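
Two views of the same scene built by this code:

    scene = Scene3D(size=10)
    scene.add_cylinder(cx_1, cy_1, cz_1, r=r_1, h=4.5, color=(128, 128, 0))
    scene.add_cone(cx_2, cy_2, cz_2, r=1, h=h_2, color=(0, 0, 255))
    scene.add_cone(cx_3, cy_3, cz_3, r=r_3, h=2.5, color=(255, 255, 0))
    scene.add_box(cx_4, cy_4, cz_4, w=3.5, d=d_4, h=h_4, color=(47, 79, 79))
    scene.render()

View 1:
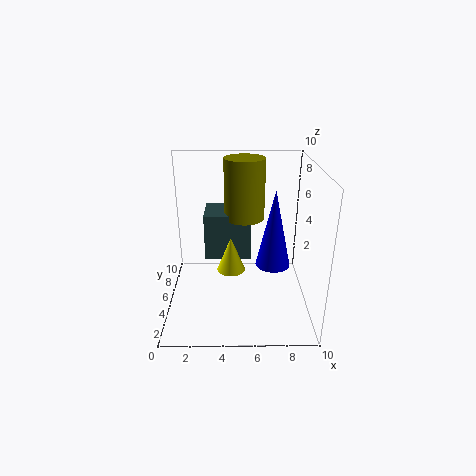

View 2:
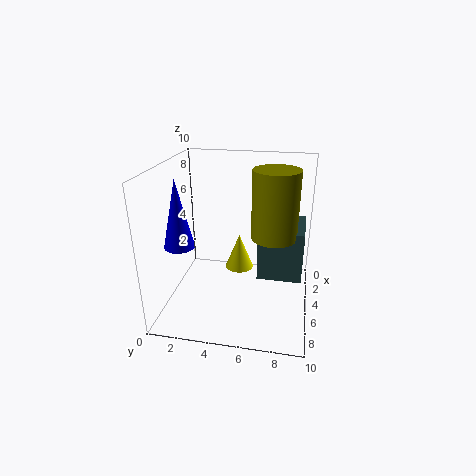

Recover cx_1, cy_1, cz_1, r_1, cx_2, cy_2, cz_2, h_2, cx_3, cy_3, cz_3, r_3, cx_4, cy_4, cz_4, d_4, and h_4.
cx_1 = 5.5, cy_1 = 7.5, cz_1 = 5.5, r_1 = 1.5, cx_2 = 7, cy_2 = 1.5, cz_2 = 5, h_2 = 4.5, cx_3 = 4.5, cy_3 = 5, cz_3 = 2.5, r_3 = 1, cx_4 = 2.5, cy_4 = 6.5, cz_4 = 2.5, d_4 = 3, h_4 = 3.5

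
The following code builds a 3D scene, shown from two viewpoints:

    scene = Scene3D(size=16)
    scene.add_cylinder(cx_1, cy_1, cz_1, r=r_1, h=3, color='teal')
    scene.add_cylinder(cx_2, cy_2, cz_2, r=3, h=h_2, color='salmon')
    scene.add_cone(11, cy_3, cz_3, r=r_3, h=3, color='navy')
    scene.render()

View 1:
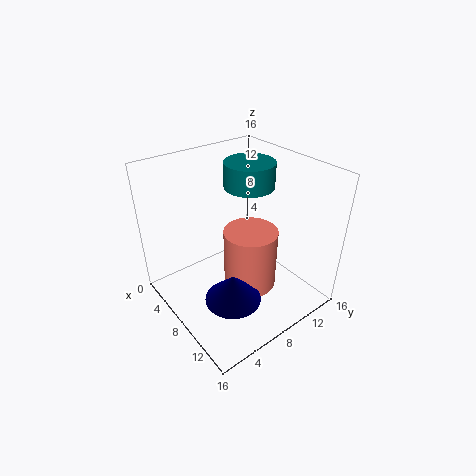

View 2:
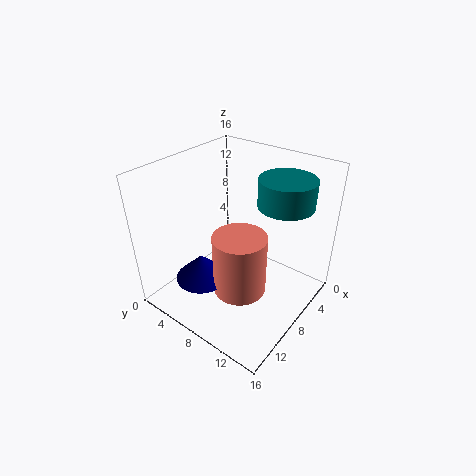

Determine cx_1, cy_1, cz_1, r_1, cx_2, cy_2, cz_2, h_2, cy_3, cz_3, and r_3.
cx_1 = 5; cy_1 = 12; cz_1 = 12; r_1 = 3; cx_2 = 9; cy_2 = 9; cz_2 = 2; h_2 = 7; cy_3 = 5; cz_3 = 3; r_3 = 3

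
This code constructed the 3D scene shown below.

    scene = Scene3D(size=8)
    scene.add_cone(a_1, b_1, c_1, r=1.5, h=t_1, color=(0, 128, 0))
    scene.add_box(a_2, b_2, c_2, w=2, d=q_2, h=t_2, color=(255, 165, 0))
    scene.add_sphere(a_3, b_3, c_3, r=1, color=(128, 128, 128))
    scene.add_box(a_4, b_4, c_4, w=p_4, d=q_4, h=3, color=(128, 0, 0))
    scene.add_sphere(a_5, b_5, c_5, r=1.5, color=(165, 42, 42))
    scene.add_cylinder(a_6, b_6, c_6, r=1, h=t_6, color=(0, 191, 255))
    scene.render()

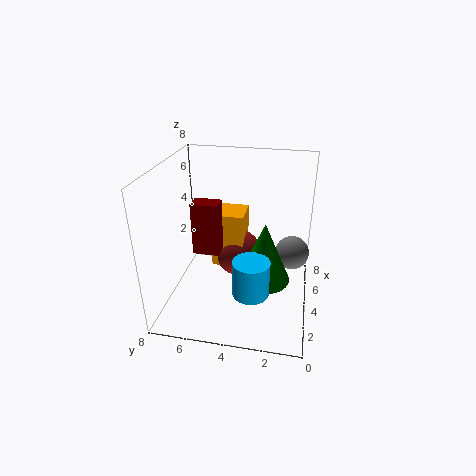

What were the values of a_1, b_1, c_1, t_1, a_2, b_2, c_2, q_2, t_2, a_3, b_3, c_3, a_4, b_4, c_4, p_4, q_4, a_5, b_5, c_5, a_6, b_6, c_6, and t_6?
a_1 = 4; b_1 = 2.5; c_1 = 1.5; t_1 = 3.5; a_2 = 5.5; b_2 = 4; c_2 = 1; q_2 = 2; t_2 = 3.5; a_3 = 5.5; b_3 = 1; c_3 = 2.5; a_4 = 3.5; b_4 = 5; c_4 = 3; p_4 = 1; q_4 = 1.5; a_5 = 6.5; b_5 = 4.5; c_5 = 1.5; a_6 = 2.5; b_6 = 3; c_6 = 1.5; t_6 = 2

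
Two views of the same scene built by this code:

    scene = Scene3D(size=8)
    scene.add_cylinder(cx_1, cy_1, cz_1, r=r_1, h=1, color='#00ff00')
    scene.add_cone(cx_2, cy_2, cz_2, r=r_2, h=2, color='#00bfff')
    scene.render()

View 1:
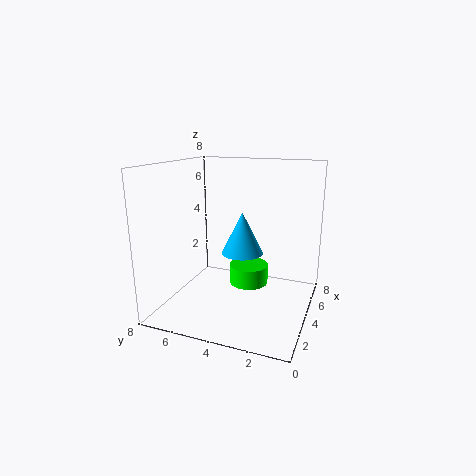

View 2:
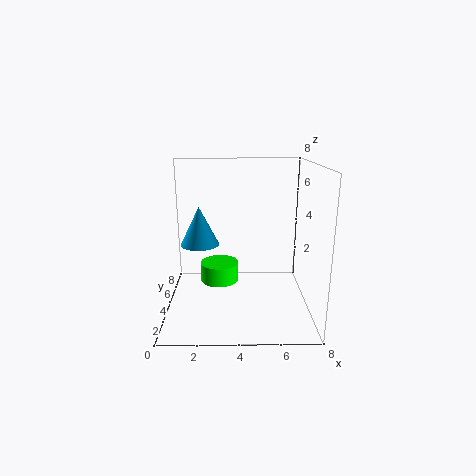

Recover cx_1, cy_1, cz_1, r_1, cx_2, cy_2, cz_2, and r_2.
cx_1 = 3, cy_1 = 3, cz_1 = 2, r_1 = 1, cx_2 = 2, cy_2 = 3, cz_2 = 4, r_2 = 1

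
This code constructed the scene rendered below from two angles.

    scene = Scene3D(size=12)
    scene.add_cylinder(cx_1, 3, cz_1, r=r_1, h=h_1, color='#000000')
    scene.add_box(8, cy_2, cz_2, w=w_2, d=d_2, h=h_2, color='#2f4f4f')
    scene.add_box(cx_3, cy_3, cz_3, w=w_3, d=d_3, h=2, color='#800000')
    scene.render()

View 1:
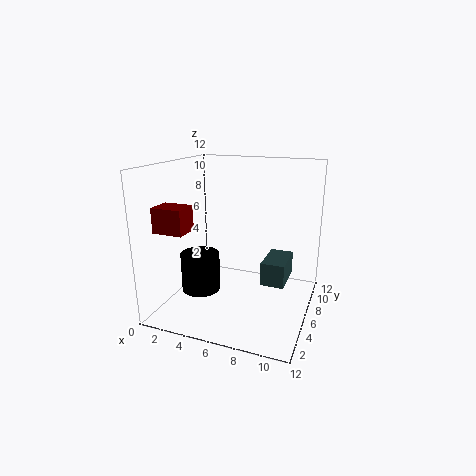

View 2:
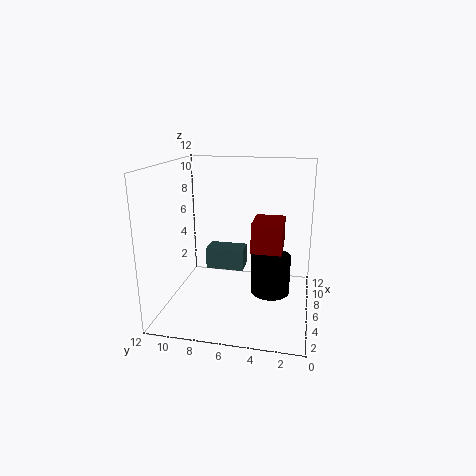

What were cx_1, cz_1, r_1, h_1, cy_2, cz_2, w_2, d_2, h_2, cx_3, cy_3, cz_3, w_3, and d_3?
cx_1 = 4, cz_1 = 2.5, r_1 = 1.5, h_1 = 3, cy_2 = 6, cz_2 = 2, w_2 = 2, d_2 = 3.5, h_2 = 2, cx_3 = 0.5, cy_3 = 2, cz_3 = 7, w_3 = 2.5, d_3 = 2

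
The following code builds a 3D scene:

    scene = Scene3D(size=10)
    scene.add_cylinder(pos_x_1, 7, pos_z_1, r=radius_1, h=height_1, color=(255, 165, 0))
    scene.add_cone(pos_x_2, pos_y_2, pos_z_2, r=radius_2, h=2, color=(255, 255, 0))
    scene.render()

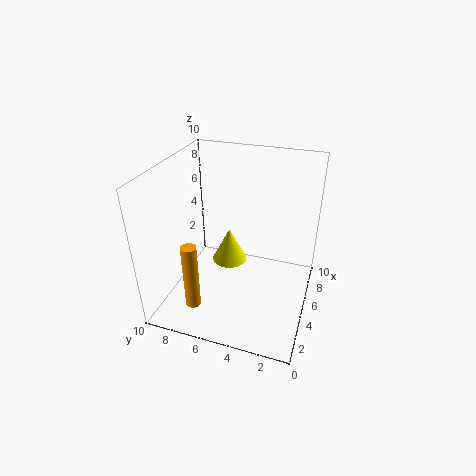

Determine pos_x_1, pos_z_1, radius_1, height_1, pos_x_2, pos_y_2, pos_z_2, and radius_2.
pos_x_1 = 1.5, pos_z_1 = 1.5, radius_1 = 0.5, height_1 = 4.5, pos_x_2 = 2, pos_y_2 = 4.5, pos_z_2 = 5.5, radius_2 = 1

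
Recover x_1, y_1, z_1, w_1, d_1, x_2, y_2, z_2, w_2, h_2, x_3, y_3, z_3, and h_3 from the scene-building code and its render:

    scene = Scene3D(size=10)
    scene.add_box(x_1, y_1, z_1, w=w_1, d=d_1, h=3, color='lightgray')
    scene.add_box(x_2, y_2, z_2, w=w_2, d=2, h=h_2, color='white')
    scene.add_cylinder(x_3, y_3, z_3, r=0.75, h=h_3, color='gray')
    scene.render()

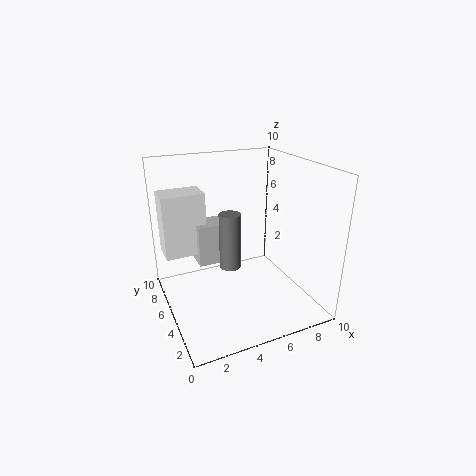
x_1 = 2.5; y_1 = 6; z_1 = 2.75; w_1 = 2; d_1 = 1.75; x_2 = 0.25; y_2 = 6.5; z_2 = 3.5; w_2 = 3; h_2 = 4.5; x_3 = 4.5; y_3 = 5.25; z_3 = 2.75; h_3 = 4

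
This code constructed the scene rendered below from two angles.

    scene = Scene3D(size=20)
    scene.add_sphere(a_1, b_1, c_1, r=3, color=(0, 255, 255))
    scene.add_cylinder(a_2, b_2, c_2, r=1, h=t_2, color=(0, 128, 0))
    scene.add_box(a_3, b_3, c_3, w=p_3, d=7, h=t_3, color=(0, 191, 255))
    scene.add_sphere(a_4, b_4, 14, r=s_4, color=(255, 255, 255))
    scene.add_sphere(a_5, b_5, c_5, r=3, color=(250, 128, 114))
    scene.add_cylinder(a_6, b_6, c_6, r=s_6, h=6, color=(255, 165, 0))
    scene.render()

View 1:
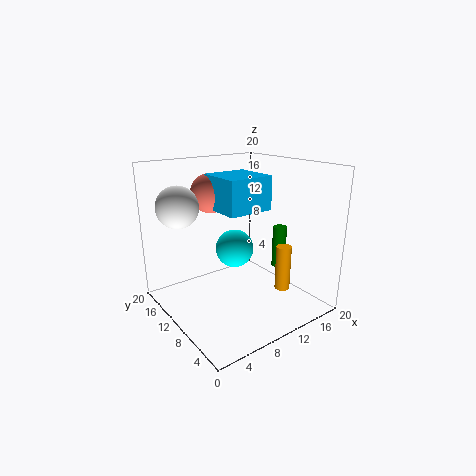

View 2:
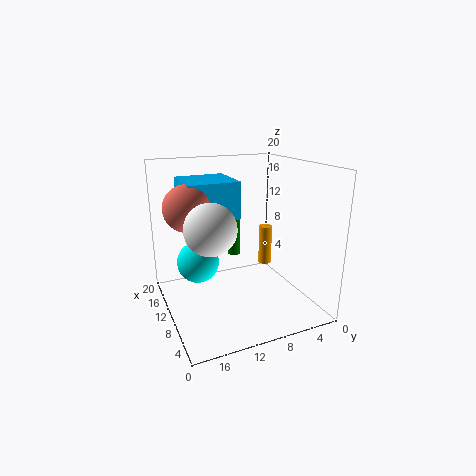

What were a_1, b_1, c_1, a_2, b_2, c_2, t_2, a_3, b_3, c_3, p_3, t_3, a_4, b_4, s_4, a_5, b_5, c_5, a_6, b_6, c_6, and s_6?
a_1 = 13
b_1 = 15
c_1 = 6
a_2 = 16
b_2 = 8
c_2 = 5
t_2 = 6
a_3 = 9
b_3 = 10
c_3 = 13
p_3 = 7
t_3 = 5
a_4 = 4
b_4 = 16
s_4 = 3
a_5 = 10
b_5 = 17
c_5 = 15
a_6 = 13
b_6 = 4
c_6 = 4
s_6 = 1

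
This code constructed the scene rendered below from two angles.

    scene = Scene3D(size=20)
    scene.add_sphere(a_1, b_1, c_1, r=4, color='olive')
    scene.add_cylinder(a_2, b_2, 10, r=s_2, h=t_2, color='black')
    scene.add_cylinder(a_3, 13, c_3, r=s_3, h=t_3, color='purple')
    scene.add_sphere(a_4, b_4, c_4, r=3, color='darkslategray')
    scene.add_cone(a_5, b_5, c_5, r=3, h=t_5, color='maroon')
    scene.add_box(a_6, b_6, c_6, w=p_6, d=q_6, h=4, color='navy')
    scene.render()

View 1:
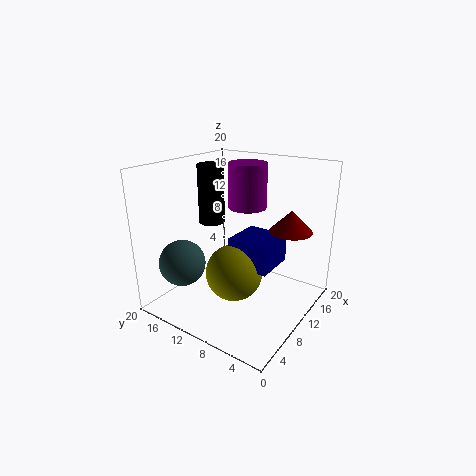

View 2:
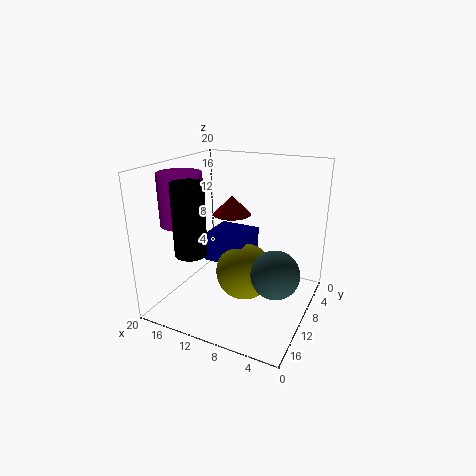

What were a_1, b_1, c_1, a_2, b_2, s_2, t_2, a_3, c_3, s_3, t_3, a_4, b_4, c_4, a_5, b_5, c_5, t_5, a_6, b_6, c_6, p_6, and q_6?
a_1 = 9, b_1 = 10, c_1 = 5, a_2 = 13, b_2 = 17, s_2 = 2, t_2 = 9, a_3 = 17, c_3 = 12, s_3 = 3, t_3 = 7, a_4 = 3, b_4 = 14, c_4 = 8, a_5 = 14, b_5 = 4, c_5 = 11, t_5 = 3, a_6 = 9, b_6 = 5, c_6 = 6, p_6 = 6, q_6 = 6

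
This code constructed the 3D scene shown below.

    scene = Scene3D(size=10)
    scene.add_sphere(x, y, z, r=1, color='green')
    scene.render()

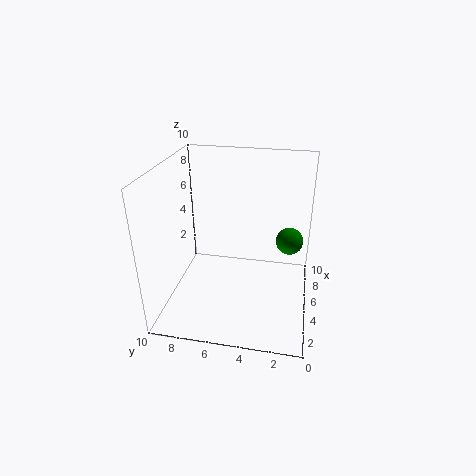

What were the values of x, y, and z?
x = 7, y = 1.5, z = 4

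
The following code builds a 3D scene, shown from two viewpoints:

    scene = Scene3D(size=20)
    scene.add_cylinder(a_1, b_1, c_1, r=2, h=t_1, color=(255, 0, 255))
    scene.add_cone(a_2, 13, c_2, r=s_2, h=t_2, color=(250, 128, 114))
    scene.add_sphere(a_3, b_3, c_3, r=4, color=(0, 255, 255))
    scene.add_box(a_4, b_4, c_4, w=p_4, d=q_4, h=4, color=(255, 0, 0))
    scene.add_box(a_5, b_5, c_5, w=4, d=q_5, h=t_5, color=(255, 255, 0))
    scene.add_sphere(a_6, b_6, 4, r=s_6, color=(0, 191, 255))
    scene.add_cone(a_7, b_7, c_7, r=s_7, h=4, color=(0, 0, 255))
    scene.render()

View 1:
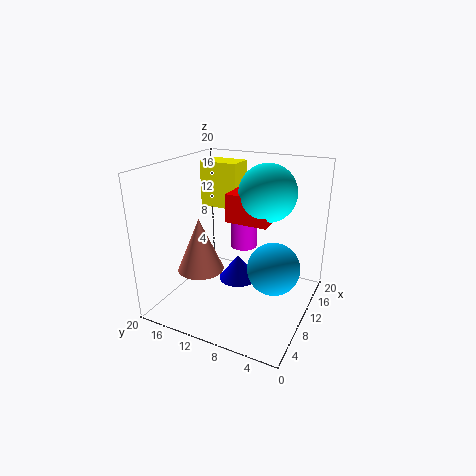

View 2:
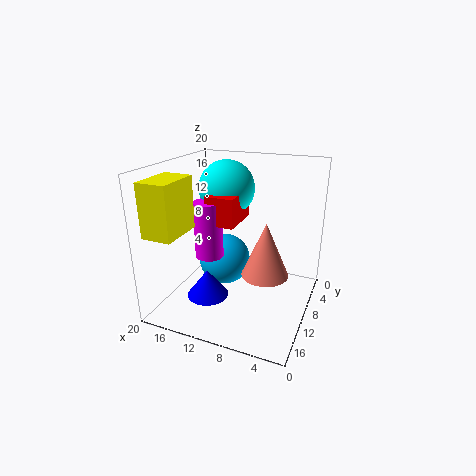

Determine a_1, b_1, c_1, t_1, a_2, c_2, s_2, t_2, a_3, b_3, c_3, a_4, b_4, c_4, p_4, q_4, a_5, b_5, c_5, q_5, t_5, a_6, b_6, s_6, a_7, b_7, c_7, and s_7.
a_1 = 14
b_1 = 11
c_1 = 7
t_1 = 8
a_2 = 5
c_2 = 7
s_2 = 3
t_2 = 7
a_3 = 13
b_3 = 7
c_3 = 16
a_4 = 10
b_4 = 6
c_4 = 12
p_4 = 4
q_4 = 6
a_5 = 15
b_5 = 13
c_5 = 12
q_5 = 6
t_5 = 7
a_6 = 14
b_6 = 6
s_6 = 4
a_7 = 14
b_7 = 12
c_7 = 1
s_7 = 3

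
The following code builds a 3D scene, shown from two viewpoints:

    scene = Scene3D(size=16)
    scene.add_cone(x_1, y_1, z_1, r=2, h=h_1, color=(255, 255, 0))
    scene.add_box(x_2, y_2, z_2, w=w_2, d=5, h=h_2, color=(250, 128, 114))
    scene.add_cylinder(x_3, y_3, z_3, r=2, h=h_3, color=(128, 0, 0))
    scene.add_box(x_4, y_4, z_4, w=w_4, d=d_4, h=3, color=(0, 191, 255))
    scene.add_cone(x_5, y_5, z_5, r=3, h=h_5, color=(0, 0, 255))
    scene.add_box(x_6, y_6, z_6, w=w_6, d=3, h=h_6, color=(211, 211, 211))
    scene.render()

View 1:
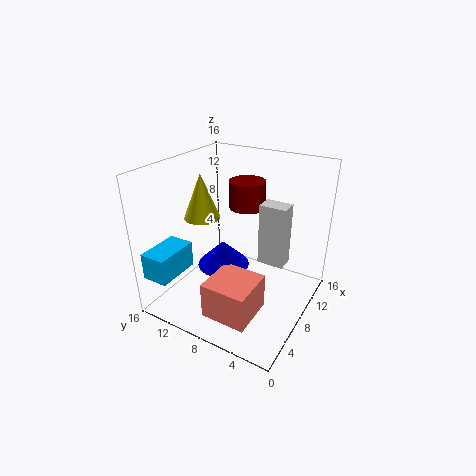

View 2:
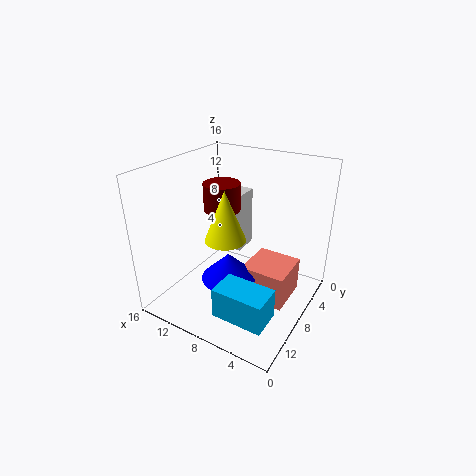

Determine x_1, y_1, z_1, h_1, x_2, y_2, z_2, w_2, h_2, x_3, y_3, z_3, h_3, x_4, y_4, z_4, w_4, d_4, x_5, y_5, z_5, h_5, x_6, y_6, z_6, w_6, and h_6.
x_1 = 7; y_1 = 12; z_1 = 10; h_1 = 5; x_2 = 2; y_2 = 4; z_2 = 1; w_2 = 5; h_2 = 4; x_3 = 10; y_3 = 8; z_3 = 11; h_3 = 3; x_4 = 1; y_4 = 13; z_4 = 4; w_4 = 5; d_4 = 3; x_5 = 8; y_5 = 10; z_5 = 4; h_5 = 3; x_6 = 9; y_6 = 3; z_6 = 5; w_6 = 2; h_6 = 7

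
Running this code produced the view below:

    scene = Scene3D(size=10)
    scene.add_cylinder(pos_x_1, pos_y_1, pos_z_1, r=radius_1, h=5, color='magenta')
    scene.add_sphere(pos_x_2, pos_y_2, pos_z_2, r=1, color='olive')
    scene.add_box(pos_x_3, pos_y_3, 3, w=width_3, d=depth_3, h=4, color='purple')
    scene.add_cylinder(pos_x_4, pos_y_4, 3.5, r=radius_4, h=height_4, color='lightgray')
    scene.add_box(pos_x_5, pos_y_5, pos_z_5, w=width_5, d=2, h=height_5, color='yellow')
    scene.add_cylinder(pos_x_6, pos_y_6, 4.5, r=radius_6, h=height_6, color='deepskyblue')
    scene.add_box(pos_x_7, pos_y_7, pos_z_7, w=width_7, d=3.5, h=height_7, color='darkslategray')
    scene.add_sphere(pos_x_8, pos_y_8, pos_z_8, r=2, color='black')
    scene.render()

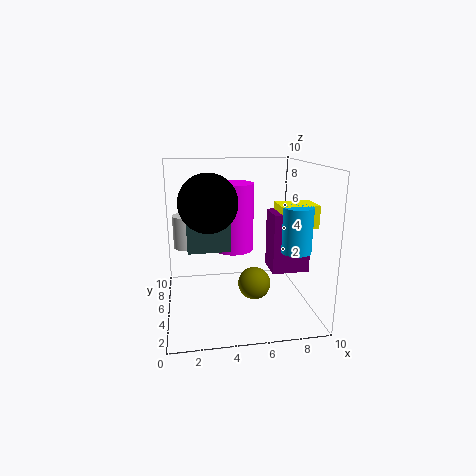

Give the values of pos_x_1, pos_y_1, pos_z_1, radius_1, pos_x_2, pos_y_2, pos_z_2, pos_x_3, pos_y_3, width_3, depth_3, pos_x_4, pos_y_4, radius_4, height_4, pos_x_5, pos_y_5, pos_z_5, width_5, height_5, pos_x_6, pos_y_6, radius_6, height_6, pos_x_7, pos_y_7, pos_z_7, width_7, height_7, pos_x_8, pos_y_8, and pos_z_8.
pos_x_1 = 5
pos_y_1 = 7
pos_z_1 = 3.5
radius_1 = 1.5
pos_x_2 = 5.5
pos_y_2 = 2
pos_z_2 = 3
pos_x_3 = 7
pos_y_3 = 3
width_3 = 2.5
depth_3 = 2
pos_x_4 = 1.5
pos_y_4 = 8
radius_4 = 1
height_4 = 2.5
pos_x_5 = 7.5
pos_y_5 = 3
pos_z_5 = 6
width_5 = 2.5
height_5 = 1.5
pos_x_6 = 8.5
pos_y_6 = 3
radius_6 = 1
height_6 = 3
pos_x_7 = 1.5
pos_y_7 = 5
pos_z_7 = 4
width_7 = 3
height_7 = 2.5
pos_x_8 = 3
pos_y_8 = 5
pos_z_8 = 7.5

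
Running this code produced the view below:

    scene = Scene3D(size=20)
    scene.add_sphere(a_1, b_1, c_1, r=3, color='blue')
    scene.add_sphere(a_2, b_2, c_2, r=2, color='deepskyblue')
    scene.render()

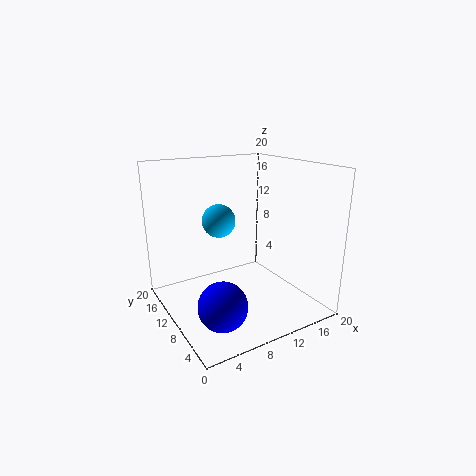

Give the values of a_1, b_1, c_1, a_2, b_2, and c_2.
a_1 = 4
b_1 = 3.5
c_1 = 4.5
a_2 = 5.5
b_2 = 7
c_2 = 14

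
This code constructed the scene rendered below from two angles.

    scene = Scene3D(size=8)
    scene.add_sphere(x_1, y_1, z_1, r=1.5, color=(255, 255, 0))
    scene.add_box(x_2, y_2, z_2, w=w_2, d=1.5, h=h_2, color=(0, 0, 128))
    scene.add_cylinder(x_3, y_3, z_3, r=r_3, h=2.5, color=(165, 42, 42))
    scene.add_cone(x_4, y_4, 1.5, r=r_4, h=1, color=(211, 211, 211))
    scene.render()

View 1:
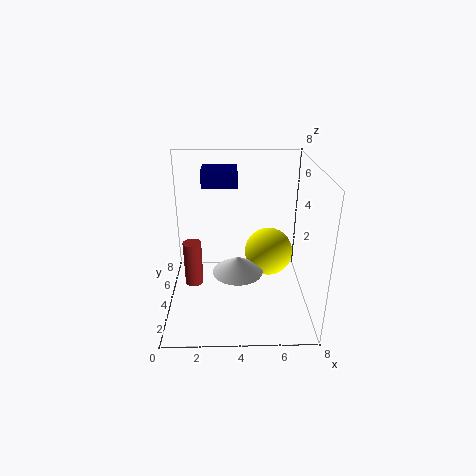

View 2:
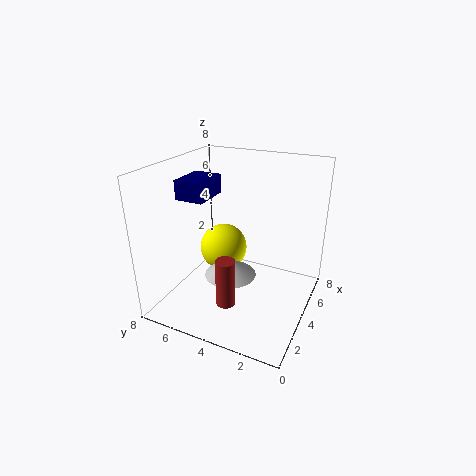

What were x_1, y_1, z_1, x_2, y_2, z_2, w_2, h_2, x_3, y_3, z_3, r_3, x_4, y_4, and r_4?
x_1 = 6
y_1 = 6
z_1 = 2
x_2 = 2
y_2 = 5
z_2 = 6.5
w_2 = 2
h_2 = 1
x_3 = 1.5
y_3 = 3.5
z_3 = 1.5
r_3 = 0.5
x_4 = 4
y_4 = 4.5
r_4 = 1.5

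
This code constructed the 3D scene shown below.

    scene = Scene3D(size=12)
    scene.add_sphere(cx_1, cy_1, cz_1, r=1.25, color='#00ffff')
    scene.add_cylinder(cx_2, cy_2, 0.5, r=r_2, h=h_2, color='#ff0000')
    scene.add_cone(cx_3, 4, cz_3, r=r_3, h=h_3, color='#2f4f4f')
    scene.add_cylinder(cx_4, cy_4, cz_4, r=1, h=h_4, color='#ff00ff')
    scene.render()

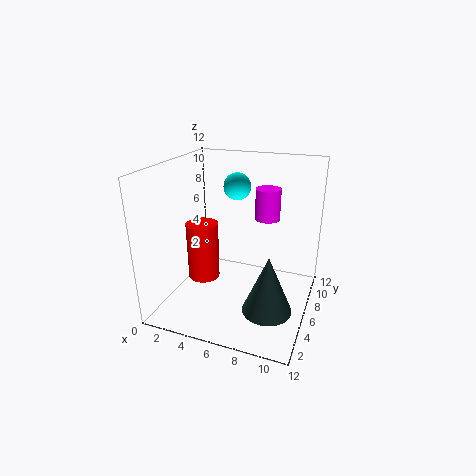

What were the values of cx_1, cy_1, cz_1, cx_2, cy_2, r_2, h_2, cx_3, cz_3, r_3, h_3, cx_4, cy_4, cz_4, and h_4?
cx_1 = 4.5
cy_1 = 9.75
cz_1 = 9.25
cx_2 = 1.75
cy_2 = 7.75
r_2 = 1.5
h_2 = 5.5
cx_3 = 9.25
cz_3 = 1
r_3 = 2
h_3 = 4.75
cx_4 = 8.25
cy_4 = 6.75
cz_4 = 7.75
h_4 = 2.5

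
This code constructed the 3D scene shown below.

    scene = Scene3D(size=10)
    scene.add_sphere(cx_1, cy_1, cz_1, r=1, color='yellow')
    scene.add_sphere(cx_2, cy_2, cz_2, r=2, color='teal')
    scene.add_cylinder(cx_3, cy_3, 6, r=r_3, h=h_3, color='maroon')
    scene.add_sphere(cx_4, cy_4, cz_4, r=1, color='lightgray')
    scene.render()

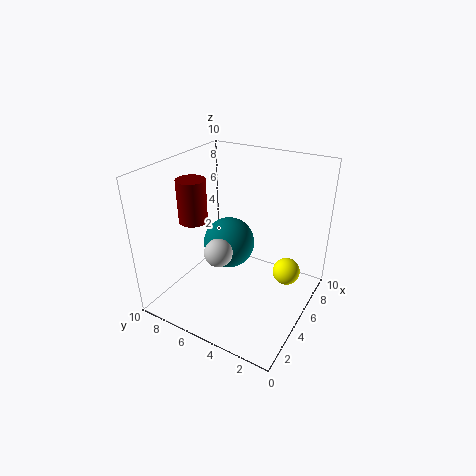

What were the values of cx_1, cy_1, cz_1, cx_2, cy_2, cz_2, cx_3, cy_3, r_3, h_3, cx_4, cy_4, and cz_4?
cx_1 = 7
cy_1 = 2
cz_1 = 2
cx_2 = 7
cy_2 = 7
cz_2 = 3
cx_3 = 4
cy_3 = 8
r_3 = 1
h_3 = 3
cx_4 = 4
cy_4 = 6
cz_4 = 4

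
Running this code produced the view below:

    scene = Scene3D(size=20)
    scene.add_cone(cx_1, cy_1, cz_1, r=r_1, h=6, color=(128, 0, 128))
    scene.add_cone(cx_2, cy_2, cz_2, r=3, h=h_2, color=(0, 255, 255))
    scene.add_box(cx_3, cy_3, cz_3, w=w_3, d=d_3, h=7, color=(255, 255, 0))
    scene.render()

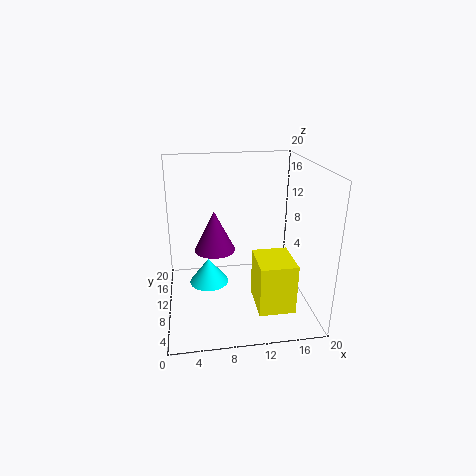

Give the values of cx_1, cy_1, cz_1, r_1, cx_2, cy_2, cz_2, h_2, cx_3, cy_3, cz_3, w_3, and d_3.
cx_1 = 7
cy_1 = 13
cz_1 = 7
r_1 = 3
cx_2 = 6
cy_2 = 14
cz_2 = 1
h_2 = 4
cx_3 = 12
cy_3 = 4
cz_3 = 1
w_3 = 5
d_3 = 6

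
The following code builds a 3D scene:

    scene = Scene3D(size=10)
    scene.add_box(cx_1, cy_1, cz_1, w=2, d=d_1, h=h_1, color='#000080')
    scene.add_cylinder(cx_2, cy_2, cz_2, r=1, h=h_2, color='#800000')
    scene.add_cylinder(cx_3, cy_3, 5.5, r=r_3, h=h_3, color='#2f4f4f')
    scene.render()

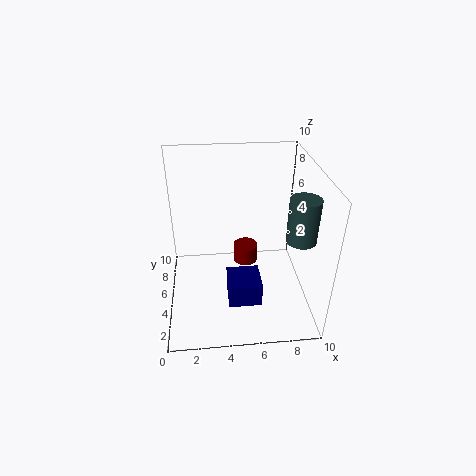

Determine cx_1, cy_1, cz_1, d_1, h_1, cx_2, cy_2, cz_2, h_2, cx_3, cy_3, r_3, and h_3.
cx_1 = 4; cy_1 = 0.5; cz_1 = 3; d_1 = 2; h_1 = 1.5; cx_2 = 6; cy_2 = 8.5; cz_2 = 0.5; h_2 = 1.5; cx_3 = 9; cy_3 = 3.5; r_3 = 1; h_3 = 3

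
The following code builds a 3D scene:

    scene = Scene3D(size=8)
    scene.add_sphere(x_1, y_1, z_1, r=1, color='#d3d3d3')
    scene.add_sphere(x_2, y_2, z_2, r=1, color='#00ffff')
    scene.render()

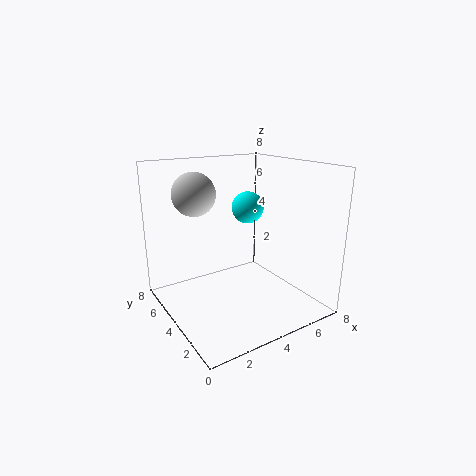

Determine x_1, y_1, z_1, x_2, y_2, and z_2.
x_1 = 1; y_1 = 3; z_1 = 7; x_2 = 6; y_2 = 6; z_2 = 5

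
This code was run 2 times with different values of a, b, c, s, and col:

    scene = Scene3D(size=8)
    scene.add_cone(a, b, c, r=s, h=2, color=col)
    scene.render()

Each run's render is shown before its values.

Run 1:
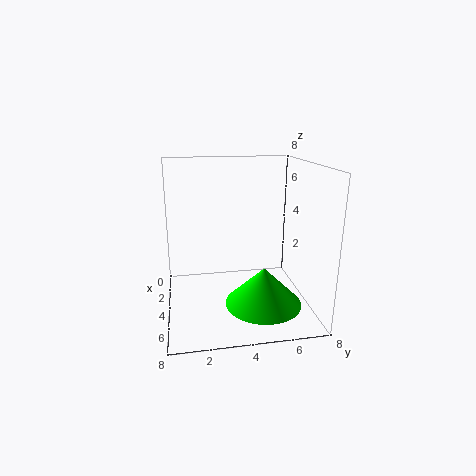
a = 6
b = 5
c = 1
s = 2
col = 'lime'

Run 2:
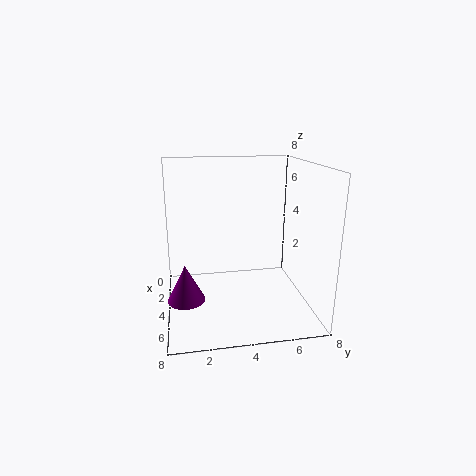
a = 5
b = 1
c = 1
s = 1
col = 'purple'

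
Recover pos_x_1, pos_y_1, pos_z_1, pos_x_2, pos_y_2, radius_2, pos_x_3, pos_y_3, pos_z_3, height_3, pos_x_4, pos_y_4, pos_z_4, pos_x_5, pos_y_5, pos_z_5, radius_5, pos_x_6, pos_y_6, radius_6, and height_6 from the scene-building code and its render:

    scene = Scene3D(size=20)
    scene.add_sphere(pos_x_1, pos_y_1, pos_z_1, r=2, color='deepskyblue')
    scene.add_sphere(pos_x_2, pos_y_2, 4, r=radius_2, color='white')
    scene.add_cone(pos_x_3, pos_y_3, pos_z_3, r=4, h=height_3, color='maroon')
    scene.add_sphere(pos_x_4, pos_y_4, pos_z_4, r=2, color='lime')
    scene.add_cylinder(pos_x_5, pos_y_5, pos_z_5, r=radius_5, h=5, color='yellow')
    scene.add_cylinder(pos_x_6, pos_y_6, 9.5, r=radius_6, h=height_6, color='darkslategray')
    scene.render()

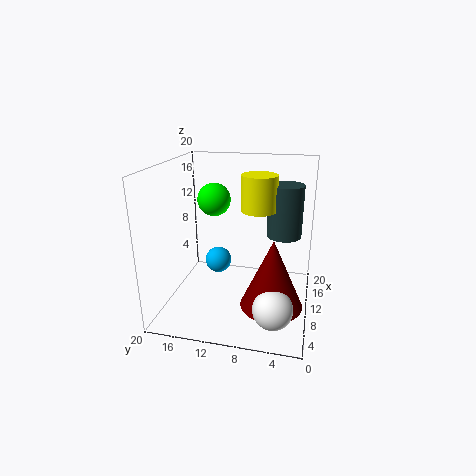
pos_x_1 = 13.5; pos_y_1 = 14; pos_z_1 = 4.5; pos_x_2 = 3; pos_y_2 = 4; radius_2 = 2.5; pos_x_3 = 5.5; pos_y_3 = 4.5; pos_z_3 = 3; height_3 = 9; pos_x_4 = 6; pos_y_4 = 12; pos_z_4 = 16.5; pos_x_5 = 12; pos_y_5 = 7.5; pos_z_5 = 13.5; radius_5 = 2.5; pos_x_6 = 13.5; pos_y_6 = 4; radius_6 = 2.5; height_6 = 7.5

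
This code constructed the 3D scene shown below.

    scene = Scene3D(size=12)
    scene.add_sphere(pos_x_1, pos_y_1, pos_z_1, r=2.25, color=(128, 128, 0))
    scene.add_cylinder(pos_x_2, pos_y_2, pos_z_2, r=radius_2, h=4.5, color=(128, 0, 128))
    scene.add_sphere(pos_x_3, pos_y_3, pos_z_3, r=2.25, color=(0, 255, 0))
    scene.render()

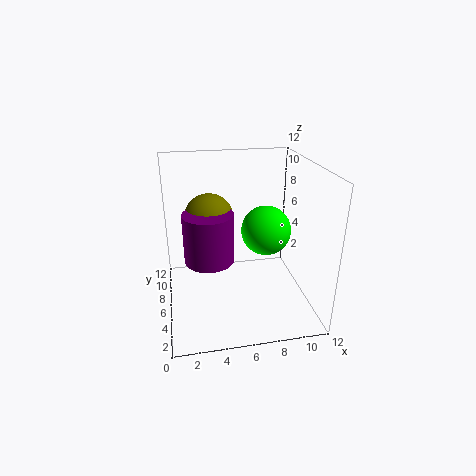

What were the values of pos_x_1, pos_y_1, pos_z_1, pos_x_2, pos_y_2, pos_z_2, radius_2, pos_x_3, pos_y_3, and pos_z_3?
pos_x_1 = 4
pos_y_1 = 9.5
pos_z_1 = 6.5
pos_x_2 = 3.75
pos_y_2 = 8
pos_z_2 = 3
radius_2 = 2.25
pos_x_3 = 9
pos_y_3 = 8
pos_z_3 = 5.5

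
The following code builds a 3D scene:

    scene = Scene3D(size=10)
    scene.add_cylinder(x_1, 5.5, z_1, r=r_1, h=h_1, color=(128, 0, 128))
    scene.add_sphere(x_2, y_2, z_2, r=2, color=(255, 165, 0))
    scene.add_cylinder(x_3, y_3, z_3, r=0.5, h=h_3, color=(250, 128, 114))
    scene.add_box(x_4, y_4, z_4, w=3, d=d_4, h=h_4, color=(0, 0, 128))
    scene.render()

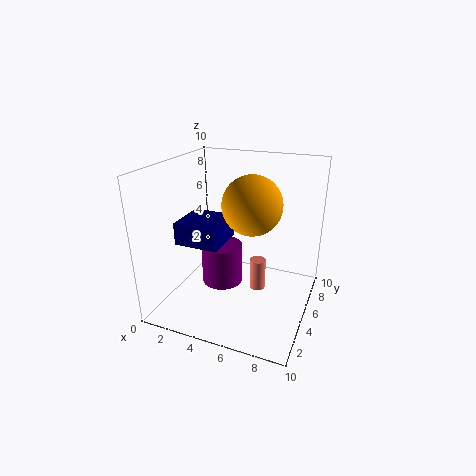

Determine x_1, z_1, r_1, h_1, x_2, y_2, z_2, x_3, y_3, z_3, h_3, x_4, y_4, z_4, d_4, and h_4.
x_1 = 3.5; z_1 = 1; r_1 = 1.5; h_1 = 3; x_2 = 6; y_2 = 5; z_2 = 7.5; x_3 = 7; y_3 = 3.5; z_3 = 2.5; h_3 = 2; x_4 = 1.5; y_4 = 2.5; z_4 = 5; d_4 = 3; h_4 = 1.5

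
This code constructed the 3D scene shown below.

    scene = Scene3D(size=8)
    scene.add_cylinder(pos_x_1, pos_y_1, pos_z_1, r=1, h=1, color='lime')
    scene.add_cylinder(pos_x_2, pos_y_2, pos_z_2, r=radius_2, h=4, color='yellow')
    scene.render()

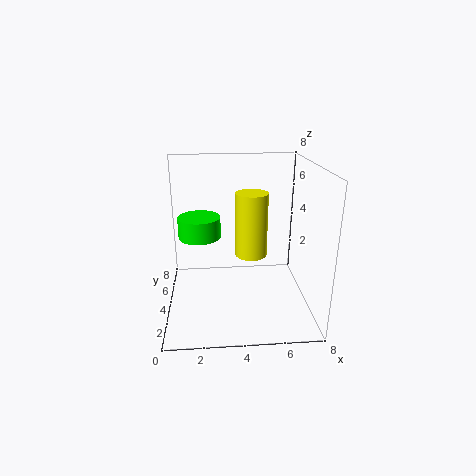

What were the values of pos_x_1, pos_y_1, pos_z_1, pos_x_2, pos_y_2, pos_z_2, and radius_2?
pos_x_1 = 2
pos_y_1 = 2
pos_z_1 = 5
pos_x_2 = 5
pos_y_2 = 6
pos_z_2 = 2
radius_2 = 1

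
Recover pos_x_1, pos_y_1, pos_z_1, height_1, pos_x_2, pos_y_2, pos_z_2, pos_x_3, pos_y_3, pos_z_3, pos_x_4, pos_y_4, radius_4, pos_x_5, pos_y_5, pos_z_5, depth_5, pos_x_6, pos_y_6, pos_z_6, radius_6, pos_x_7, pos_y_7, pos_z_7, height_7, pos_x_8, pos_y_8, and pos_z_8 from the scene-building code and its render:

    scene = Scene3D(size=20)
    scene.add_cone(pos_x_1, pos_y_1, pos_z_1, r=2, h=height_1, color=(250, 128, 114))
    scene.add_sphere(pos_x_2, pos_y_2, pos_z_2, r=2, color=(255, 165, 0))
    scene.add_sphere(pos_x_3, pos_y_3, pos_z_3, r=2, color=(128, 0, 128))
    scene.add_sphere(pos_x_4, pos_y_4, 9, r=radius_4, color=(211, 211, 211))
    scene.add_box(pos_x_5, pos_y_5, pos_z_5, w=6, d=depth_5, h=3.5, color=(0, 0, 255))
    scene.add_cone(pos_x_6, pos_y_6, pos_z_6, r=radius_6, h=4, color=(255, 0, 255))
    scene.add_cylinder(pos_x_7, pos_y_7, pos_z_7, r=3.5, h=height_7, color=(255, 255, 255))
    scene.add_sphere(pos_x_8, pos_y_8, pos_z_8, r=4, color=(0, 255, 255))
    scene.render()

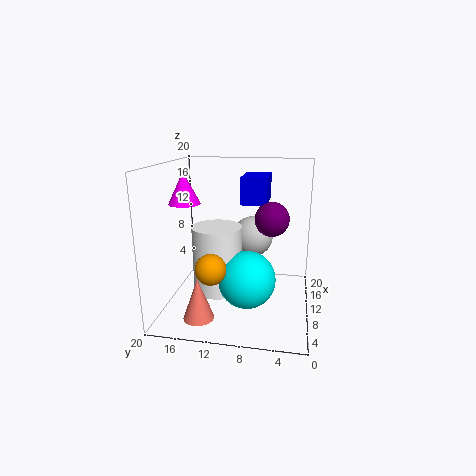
pos_x_1 = 3.5; pos_y_1 = 14; pos_z_1 = 1; height_1 = 5.5; pos_x_2 = 4.5; pos_y_2 = 12.5; pos_z_2 = 7.5; pos_x_3 = 4.5; pos_y_3 = 5; pos_z_3 = 14.5; pos_x_4 = 14; pos_y_4 = 8.5; radius_4 = 3; pos_x_5 = 8.5; pos_y_5 = 6; pos_z_5 = 15; depth_5 = 3.5; pos_x_6 = 6; pos_y_6 = 16; pos_z_6 = 15.5; radius_6 = 2; pos_x_7 = 10; pos_y_7 = 13; pos_z_7 = 2; height_7 = 9.5; pos_x_8 = 8.5; pos_y_8 = 8.5; pos_z_8 = 4.5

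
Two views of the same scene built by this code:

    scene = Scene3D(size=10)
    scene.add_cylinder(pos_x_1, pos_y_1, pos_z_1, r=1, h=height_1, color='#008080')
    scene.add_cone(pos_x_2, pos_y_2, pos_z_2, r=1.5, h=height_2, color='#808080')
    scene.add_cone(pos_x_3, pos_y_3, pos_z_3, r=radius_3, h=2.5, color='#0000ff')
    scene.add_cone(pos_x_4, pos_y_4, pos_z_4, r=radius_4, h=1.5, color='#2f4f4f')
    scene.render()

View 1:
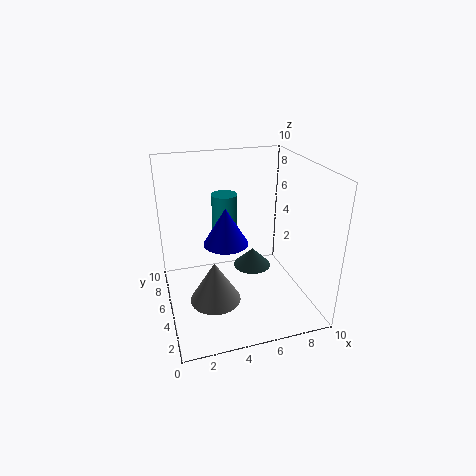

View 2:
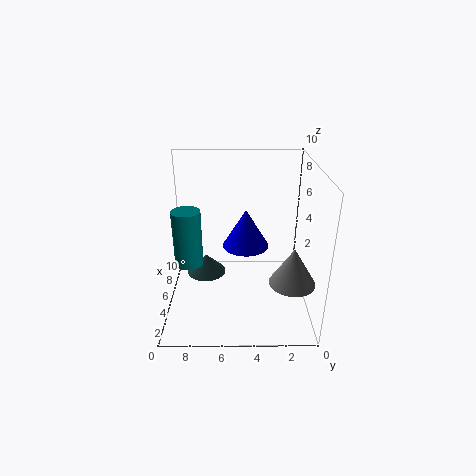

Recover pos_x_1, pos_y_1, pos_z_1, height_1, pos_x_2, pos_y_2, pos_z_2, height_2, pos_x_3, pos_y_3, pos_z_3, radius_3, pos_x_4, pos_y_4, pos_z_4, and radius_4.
pos_x_1 = 5; pos_y_1 = 8.5; pos_z_1 = 3; height_1 = 4; pos_x_2 = 2.5; pos_y_2 = 1.5; pos_z_2 = 3; height_2 = 2.5; pos_x_3 = 4; pos_y_3 = 4.5; pos_z_3 = 5; radius_3 = 1.5; pos_x_4 = 7; pos_y_4 = 7.5; pos_z_4 = 1; radius_4 = 1.5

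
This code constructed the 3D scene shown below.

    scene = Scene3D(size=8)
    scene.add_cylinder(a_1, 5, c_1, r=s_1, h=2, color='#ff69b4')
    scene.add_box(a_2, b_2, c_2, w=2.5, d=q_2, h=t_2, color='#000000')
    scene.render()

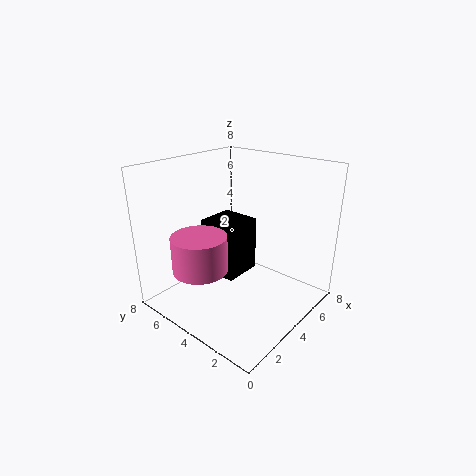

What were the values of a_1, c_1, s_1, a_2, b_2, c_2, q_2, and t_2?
a_1 = 2; c_1 = 2.5; s_1 = 1.5; a_2 = 4.5; b_2 = 5; c_2 = 0.5; q_2 = 2.5; t_2 = 3.5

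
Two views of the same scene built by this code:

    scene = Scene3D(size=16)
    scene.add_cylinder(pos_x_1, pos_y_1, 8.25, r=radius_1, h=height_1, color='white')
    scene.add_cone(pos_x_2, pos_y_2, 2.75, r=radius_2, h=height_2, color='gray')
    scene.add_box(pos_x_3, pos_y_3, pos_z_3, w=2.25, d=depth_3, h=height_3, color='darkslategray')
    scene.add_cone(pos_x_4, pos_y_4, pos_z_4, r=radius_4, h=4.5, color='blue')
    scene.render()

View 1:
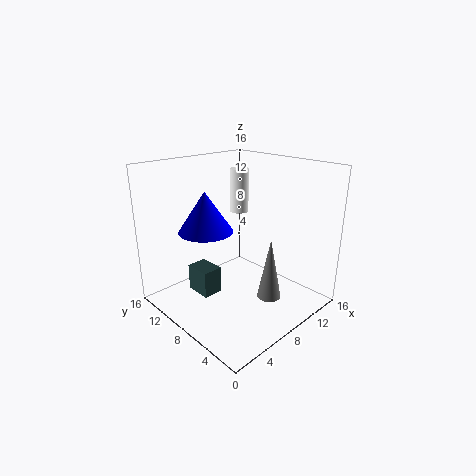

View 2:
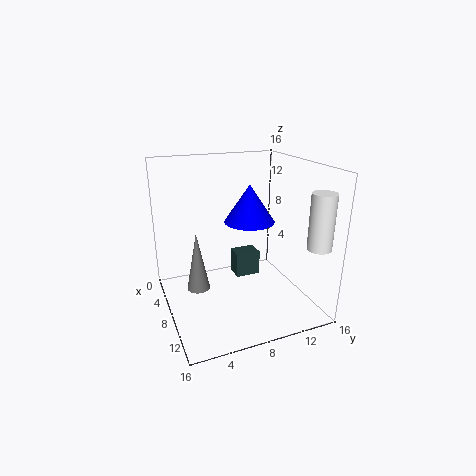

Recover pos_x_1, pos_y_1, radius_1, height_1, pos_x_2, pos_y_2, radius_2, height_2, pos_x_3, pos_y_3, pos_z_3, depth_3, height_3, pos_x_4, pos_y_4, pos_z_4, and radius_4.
pos_x_1 = 14.25
pos_y_1 = 14.25
radius_1 = 1.25
height_1 = 5.75
pos_x_2 = 8
pos_y_2 = 3.25
radius_2 = 1.25
height_2 = 6.5
pos_x_3 = 3.75
pos_y_3 = 8.75
pos_z_3 = 1.75
depth_3 = 3
height_3 = 3
pos_x_4 = 5.5
pos_y_4 = 10.5
pos_z_4 = 8.75
radius_4 = 3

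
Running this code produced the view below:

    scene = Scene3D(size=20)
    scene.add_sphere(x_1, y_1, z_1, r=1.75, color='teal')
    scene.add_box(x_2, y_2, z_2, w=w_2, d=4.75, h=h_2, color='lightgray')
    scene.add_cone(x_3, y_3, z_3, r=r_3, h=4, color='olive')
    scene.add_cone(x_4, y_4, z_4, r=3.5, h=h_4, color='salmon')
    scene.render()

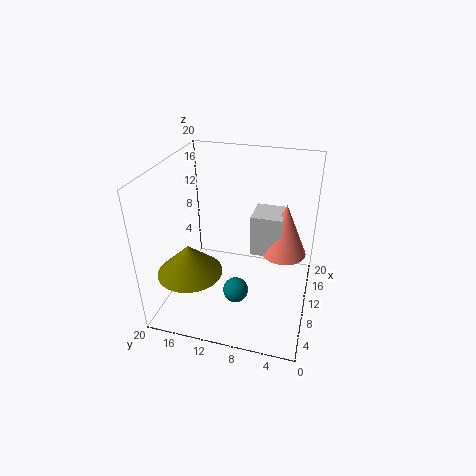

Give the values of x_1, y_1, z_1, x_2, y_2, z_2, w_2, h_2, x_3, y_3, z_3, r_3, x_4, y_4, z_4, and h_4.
x_1 = 7; y_1 = 9.5; z_1 = 3.25; x_2 = 14; y_2 = 4.5; z_2 = 4.75; w_2 = 5; h_2 = 6.5; x_3 = 4.5; y_3 = 15; z_3 = 7.25; r_3 = 4.25; x_4 = 16; y_4 = 4.25; z_4 = 4.75; h_4 = 8.25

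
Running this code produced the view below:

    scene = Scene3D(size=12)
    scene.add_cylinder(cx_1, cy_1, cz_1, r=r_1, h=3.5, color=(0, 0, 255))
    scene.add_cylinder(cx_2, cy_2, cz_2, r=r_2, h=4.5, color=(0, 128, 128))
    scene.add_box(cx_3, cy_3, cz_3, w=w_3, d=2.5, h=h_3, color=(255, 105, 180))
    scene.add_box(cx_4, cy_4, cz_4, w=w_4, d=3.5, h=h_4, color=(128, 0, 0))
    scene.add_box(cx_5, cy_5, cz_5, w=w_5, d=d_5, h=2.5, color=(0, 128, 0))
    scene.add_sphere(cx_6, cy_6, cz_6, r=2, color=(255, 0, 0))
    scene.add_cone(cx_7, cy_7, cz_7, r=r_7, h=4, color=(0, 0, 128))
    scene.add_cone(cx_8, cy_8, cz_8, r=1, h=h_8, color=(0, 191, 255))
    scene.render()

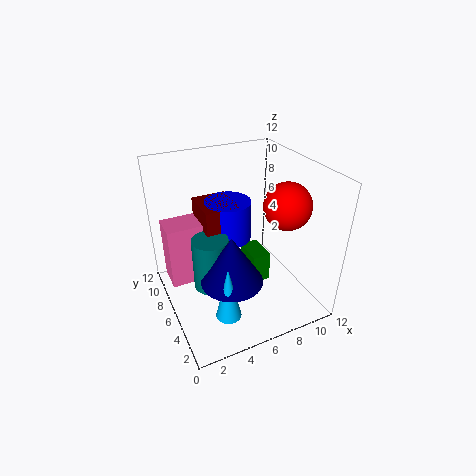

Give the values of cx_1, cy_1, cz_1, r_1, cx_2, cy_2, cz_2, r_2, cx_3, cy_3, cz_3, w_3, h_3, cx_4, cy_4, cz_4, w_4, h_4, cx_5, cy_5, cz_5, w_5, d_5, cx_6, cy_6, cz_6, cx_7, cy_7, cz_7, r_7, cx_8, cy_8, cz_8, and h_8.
cx_1 = 6; cy_1 = 8; cz_1 = 5; r_1 = 2; cx_2 = 3.5; cy_2 = 6; cz_2 = 2; r_2 = 1.5; cx_3 = 0.5; cy_3 = 7.5; cz_3 = 1.5; w_3 = 3; h_3 = 5.5; cx_4 = 3.5; cy_4 = 6.5; cz_4 = 5; w_4 = 3; h_4 = 3.5; cx_5 = 6.5; cy_5 = 4; cz_5 = 2.5; w_5 = 1.5; d_5 = 2.5; cx_6 = 10; cy_6 = 5; cz_6 = 8.5; cx_7 = 4.5; cy_7 = 4; cz_7 = 3.5; r_7 = 2.5; cx_8 = 3.5; cy_8 = 2.5; cz_8 = 1.5; h_8 = 4.5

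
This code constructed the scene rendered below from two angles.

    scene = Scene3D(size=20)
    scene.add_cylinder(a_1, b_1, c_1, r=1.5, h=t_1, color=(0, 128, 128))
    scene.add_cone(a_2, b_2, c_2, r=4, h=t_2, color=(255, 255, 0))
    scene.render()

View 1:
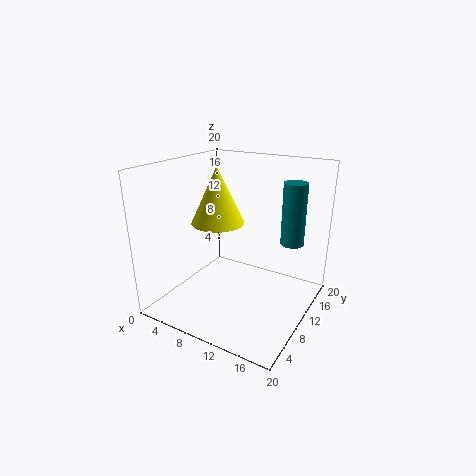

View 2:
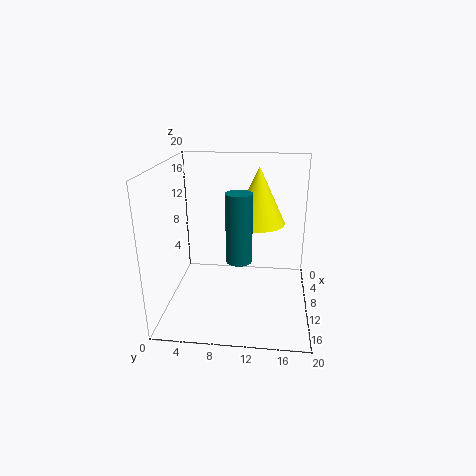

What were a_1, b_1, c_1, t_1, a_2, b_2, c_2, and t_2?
a_1 = 17.5
b_1 = 11
c_1 = 10.5
t_1 = 8
a_2 = 5
b_2 = 12.5
c_2 = 10.5
t_2 = 8.5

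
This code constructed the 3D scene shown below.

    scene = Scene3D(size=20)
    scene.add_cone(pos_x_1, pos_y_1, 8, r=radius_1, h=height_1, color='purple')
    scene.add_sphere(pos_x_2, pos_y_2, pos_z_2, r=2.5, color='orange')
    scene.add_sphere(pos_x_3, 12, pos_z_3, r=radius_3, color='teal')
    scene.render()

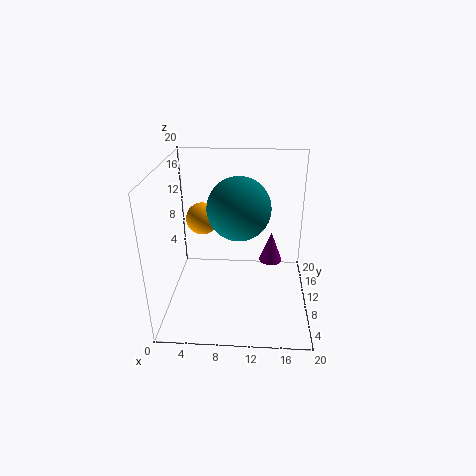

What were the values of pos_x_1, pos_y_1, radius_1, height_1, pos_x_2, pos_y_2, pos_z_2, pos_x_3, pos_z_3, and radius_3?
pos_x_1 = 14.5, pos_y_1 = 8, radius_1 = 1.5, height_1 = 4, pos_x_2 = 4, pos_y_2 = 16, pos_z_2 = 10, pos_x_3 = 10, pos_z_3 = 13.5, radius_3 = 4.5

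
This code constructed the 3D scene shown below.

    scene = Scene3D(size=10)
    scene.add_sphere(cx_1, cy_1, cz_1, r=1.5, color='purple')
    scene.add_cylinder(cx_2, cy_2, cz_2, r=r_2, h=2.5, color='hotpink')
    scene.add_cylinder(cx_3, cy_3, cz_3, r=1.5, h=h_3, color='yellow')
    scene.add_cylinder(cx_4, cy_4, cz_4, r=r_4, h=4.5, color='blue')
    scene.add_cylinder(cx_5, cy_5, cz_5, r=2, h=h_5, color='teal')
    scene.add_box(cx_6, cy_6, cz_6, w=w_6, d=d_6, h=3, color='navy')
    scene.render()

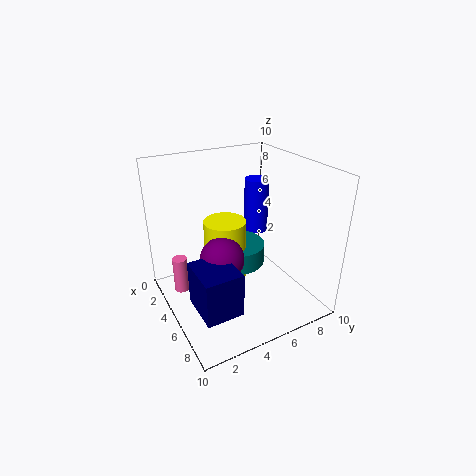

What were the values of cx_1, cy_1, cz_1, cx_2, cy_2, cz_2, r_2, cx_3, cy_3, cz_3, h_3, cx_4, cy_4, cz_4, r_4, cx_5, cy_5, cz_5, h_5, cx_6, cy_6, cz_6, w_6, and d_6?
cx_1 = 5.5, cy_1 = 3.5, cz_1 = 4, cx_2 = 4, cy_2 = 1, cz_2 = 1.5, r_2 = 0.5, cx_3 = 4, cy_3 = 4.5, cz_3 = 1, h_3 = 5, cx_4 = 1, cy_4 = 9, cz_4 = 3, r_4 = 1, cx_5 = 4, cy_5 = 5.5, cz_5 = 2.5, h_5 = 1.5, cx_6 = 5.5, cy_6 = 1, cz_6 = 1.5, w_6 = 3, d_6 = 2.5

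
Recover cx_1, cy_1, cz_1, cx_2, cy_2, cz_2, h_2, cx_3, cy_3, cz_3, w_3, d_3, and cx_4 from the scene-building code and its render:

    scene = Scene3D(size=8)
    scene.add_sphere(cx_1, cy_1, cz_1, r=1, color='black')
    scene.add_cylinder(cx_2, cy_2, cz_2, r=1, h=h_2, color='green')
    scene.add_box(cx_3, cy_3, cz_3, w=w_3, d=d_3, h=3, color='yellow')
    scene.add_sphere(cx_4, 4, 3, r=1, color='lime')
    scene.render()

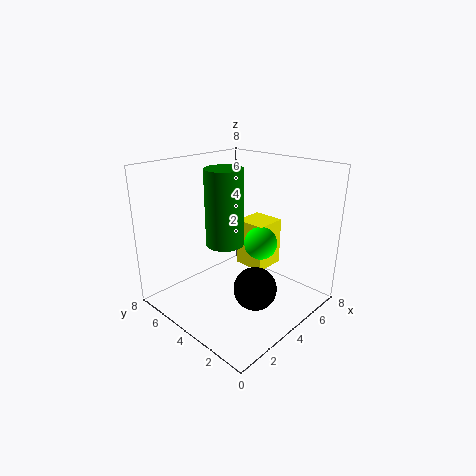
cx_1 = 2; cy_1 = 1; cz_1 = 3; cx_2 = 3; cy_2 = 4; cz_2 = 4; h_2 = 4; cx_3 = 6; cy_3 = 4; cz_3 = 1; w_3 = 2; d_3 = 2; cx_4 = 6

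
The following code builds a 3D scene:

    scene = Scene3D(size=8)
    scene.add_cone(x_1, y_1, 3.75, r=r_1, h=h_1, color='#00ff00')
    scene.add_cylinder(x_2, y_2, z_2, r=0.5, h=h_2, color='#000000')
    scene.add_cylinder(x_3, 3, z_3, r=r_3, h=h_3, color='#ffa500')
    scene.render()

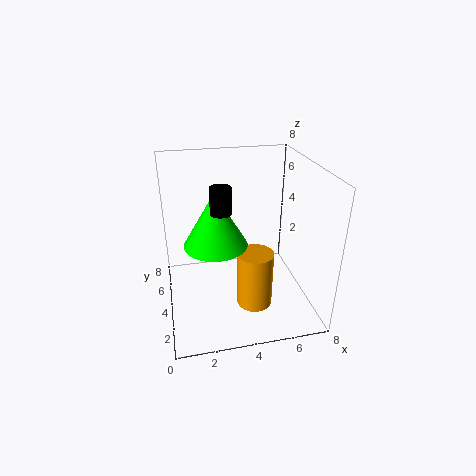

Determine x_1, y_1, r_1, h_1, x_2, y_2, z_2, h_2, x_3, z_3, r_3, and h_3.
x_1 = 2.75, y_1 = 4, r_1 = 1.75, h_1 = 3, x_2 = 2.75, y_2 = 2, z_2 = 6.5, h_2 = 1.25, x_3 = 4.75, z_3 = 0.25, r_3 = 1, h_3 = 3.25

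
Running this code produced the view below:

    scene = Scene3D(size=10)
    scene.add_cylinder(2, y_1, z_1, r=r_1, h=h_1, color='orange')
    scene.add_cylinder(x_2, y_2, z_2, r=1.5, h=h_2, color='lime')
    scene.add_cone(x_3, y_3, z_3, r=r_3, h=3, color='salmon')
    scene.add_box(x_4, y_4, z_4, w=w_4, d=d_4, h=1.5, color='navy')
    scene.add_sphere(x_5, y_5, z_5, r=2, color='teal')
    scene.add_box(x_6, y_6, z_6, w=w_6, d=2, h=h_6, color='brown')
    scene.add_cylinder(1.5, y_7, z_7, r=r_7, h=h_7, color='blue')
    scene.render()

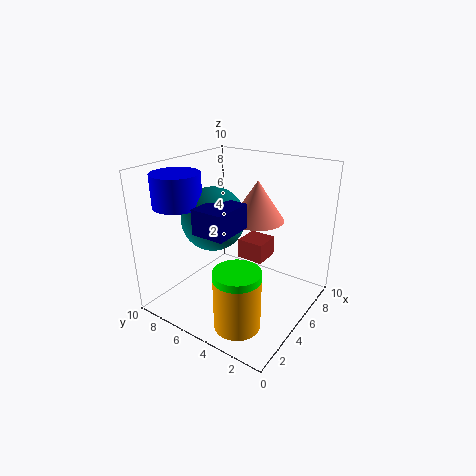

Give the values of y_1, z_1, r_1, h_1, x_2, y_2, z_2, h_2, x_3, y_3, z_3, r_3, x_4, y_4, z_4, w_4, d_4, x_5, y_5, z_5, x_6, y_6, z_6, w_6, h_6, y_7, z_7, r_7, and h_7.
y_1 = 3
z_1 = 0.5
r_1 = 1.5
h_1 = 3.5
x_2 = 2
y_2 = 3
z_2 = 1.5
h_2 = 3
x_3 = 7.5
y_3 = 5
z_3 = 5.5
r_3 = 2
x_4 = 0.5
y_4 = 3
z_4 = 7
w_4 = 2.5
d_4 = 2
x_5 = 3
y_5 = 5.5
z_5 = 7
x_6 = 6.5
y_6 = 4
z_6 = 2.5
w_6 = 2
h_6 = 1.5
y_7 = 7
z_7 = 8
r_7 = 1.5
h_7 = 2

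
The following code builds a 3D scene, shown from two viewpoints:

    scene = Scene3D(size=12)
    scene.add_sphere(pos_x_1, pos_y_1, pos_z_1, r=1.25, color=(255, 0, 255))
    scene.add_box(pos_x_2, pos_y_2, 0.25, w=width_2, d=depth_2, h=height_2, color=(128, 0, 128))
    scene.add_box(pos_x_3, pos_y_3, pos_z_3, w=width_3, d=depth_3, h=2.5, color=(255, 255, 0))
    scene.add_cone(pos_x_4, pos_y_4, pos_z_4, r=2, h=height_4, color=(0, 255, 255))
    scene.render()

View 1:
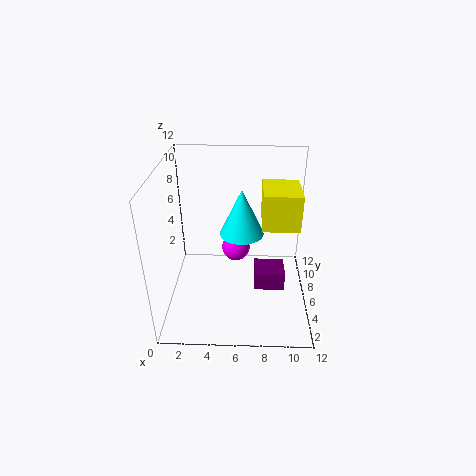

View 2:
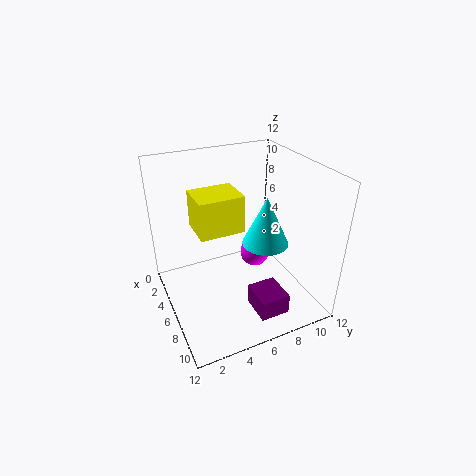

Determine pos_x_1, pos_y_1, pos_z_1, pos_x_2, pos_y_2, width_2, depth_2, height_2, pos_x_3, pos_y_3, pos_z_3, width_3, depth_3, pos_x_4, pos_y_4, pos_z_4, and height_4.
pos_x_1 = 5.75
pos_y_1 = 7.75
pos_z_1 = 4
pos_x_2 = 7.5
pos_y_2 = 6.25
width_2 = 2.75
depth_2 = 2.5
height_2 = 1.75
pos_x_3 = 7.75
pos_y_3 = 1.5
pos_z_3 = 9.25
width_3 = 2.5
depth_3 = 3
pos_x_4 = 6.25
pos_y_4 = 8.5
pos_z_4 = 5
height_4 = 4.25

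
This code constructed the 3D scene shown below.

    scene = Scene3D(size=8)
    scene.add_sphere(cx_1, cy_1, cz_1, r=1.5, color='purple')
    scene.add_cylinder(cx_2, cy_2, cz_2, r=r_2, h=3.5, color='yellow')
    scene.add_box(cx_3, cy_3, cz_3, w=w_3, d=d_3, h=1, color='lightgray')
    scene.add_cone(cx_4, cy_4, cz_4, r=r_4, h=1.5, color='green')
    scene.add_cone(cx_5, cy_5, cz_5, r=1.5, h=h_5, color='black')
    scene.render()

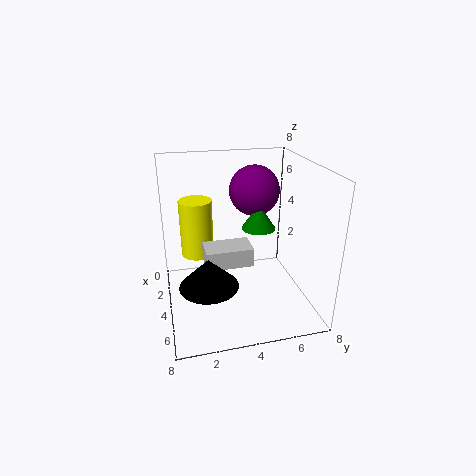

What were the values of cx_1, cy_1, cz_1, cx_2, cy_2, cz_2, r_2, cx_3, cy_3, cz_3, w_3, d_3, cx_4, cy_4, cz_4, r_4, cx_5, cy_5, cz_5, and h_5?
cx_1 = 2; cy_1 = 5.5; cz_1 = 6; cx_2 = 1.5; cy_2 = 2; cz_2 = 2; r_2 = 1; cx_3 = 4; cy_3 = 2; cz_3 = 3; w_3 = 1.5; d_3 = 2.5; cx_4 = 3; cy_4 = 5.5; cz_4 = 4; r_4 = 1; cx_5 = 6; cy_5 = 2; cz_5 = 2.5; h_5 = 1.5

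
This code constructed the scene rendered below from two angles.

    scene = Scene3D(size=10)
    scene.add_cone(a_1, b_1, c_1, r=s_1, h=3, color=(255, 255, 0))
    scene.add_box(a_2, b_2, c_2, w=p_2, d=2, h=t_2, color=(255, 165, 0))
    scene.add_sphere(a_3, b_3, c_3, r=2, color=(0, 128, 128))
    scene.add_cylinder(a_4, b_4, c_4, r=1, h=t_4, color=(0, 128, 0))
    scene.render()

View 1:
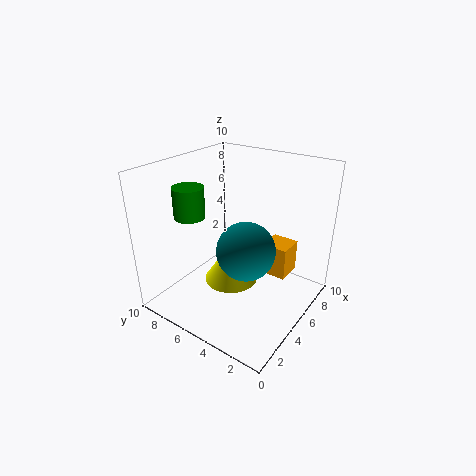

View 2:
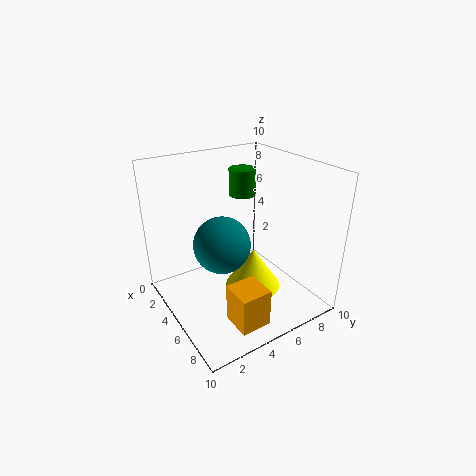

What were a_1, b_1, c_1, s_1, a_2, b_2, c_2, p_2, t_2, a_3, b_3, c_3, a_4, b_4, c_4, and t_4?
a_1 = 5.5, b_1 = 6, c_1 = 1, s_1 = 2, a_2 = 7.5, b_2 = 2.5, c_2 = 1, p_2 = 2, t_2 = 2.5, a_3 = 4.5, b_3 = 4, c_3 = 4.5, a_4 = 2.5, b_4 = 7, c_4 = 7, t_4 = 2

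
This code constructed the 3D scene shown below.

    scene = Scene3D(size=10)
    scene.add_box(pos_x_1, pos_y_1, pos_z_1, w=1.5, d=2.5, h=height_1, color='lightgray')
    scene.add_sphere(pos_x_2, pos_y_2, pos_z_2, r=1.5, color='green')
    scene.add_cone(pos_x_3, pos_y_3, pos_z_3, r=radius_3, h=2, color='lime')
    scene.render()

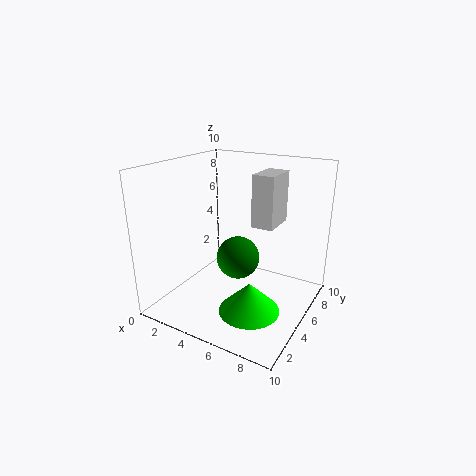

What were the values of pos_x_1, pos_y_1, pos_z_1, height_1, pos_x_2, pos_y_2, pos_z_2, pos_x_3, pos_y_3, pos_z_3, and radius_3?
pos_x_1 = 6
pos_y_1 = 5
pos_z_1 = 6
height_1 = 3.5
pos_x_2 = 5
pos_y_2 = 5
pos_z_2 = 3.5
pos_x_3 = 7
pos_y_3 = 3
pos_z_3 = 1
radius_3 = 2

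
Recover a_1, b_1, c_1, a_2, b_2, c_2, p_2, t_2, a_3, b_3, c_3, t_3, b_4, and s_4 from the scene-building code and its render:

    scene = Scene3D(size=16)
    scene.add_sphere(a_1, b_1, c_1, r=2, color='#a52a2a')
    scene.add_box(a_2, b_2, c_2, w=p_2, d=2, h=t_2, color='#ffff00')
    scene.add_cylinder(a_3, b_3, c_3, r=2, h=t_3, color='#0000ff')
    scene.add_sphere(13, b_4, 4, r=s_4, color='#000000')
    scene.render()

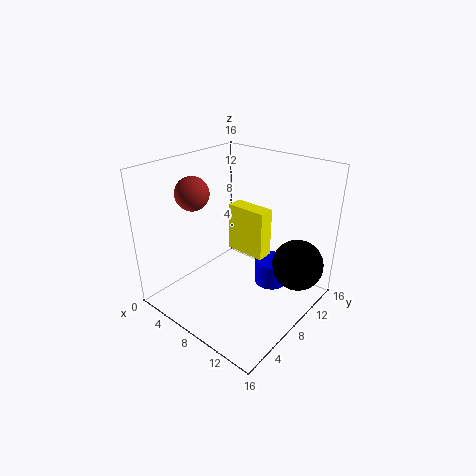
a_1 = 2
b_1 = 7
c_1 = 12
a_2 = 4
b_2 = 11
c_2 = 4
p_2 = 5
t_2 = 6
a_3 = 10
b_3 = 12
c_3 = 1
t_3 = 3
b_4 = 13
s_4 = 3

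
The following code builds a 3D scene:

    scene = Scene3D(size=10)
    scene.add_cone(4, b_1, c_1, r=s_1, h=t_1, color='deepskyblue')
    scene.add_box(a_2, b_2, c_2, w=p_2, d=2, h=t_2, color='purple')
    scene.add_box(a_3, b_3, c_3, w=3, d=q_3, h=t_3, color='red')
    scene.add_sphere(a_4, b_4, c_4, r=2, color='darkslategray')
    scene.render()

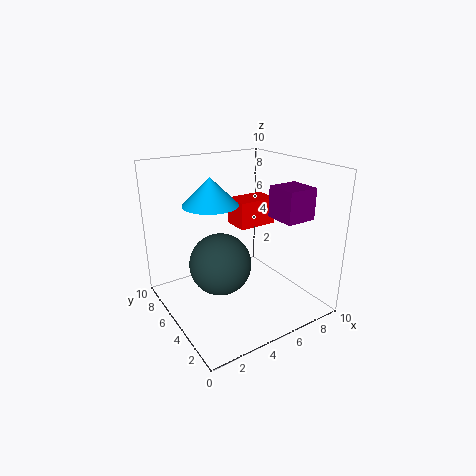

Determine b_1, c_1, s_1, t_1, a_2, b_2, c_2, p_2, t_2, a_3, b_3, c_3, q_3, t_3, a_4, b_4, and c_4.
b_1 = 7, c_1 = 7, s_1 = 2, t_1 = 2, a_2 = 6, b_2 = 1, c_2 = 7, p_2 = 2, t_2 = 2, a_3 = 6, b_3 = 6, c_3 = 5, q_3 = 2, t_3 = 2, a_4 = 3, b_4 = 4, c_4 = 4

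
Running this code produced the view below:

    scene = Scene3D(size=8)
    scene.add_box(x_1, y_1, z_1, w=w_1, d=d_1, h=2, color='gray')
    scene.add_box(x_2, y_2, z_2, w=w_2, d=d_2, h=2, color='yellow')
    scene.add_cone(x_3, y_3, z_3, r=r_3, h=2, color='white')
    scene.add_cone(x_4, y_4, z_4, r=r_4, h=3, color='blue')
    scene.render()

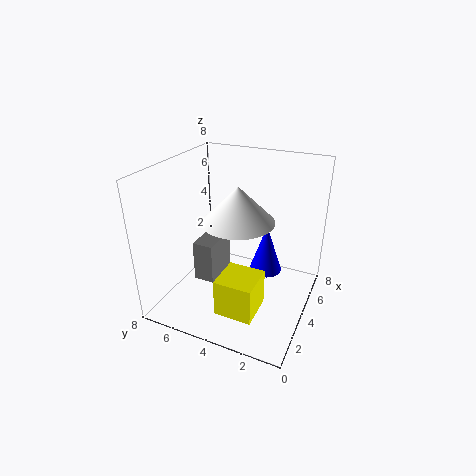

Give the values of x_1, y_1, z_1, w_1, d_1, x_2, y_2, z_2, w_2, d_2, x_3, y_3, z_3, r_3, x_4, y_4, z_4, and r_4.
x_1 = 1; y_1 = 4; z_1 = 3; w_1 = 2; d_1 = 1; x_2 = 1; y_2 = 2; z_2 = 1; w_2 = 2; d_2 = 2; x_3 = 4; y_3 = 4; z_3 = 5; r_3 = 2; x_4 = 6; y_4 = 3; z_4 = 1; r_4 = 1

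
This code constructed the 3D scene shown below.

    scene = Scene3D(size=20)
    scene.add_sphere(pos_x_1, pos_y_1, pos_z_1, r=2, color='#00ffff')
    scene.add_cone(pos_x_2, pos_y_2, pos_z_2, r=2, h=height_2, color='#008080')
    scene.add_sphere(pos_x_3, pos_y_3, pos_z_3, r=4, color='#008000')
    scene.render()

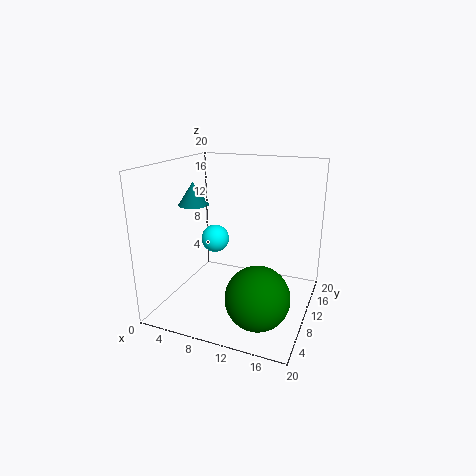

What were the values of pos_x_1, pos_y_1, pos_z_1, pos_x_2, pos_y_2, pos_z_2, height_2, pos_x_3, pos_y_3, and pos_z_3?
pos_x_1 = 6
pos_y_1 = 11
pos_z_1 = 9
pos_x_2 = 5
pos_y_2 = 7
pos_z_2 = 15
height_2 = 3
pos_x_3 = 15
pos_y_3 = 4
pos_z_3 = 5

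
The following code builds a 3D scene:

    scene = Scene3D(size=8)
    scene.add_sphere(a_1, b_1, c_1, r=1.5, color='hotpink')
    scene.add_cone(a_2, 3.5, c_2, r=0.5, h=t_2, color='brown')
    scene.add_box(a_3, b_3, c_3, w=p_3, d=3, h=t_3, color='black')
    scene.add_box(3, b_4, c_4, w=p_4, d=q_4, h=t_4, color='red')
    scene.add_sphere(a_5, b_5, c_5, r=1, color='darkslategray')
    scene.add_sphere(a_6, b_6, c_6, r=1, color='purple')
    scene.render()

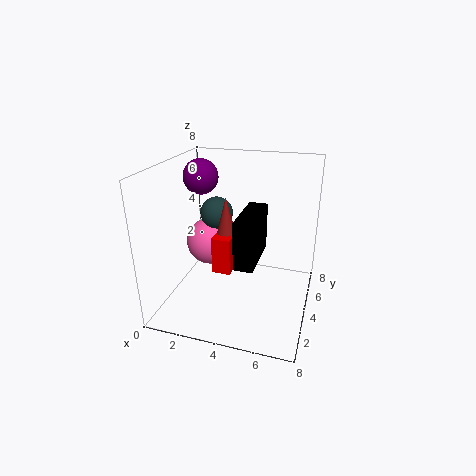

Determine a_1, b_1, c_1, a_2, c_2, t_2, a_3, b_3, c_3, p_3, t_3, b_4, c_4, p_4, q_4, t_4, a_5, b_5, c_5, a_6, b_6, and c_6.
a_1 = 1.5, b_1 = 6, c_1 = 2.5, a_2 = 3.5, c_2 = 4.5, t_2 = 2, a_3 = 4.5, b_3 = 1.5, c_3 = 3.5, p_3 = 1, t_3 = 2.5, b_4 = 2.5, c_4 = 2.5, p_4 = 1, q_4 = 2.5, t_4 = 2, a_5 = 2, b_5 = 6, c_5 = 4.5, a_6 = 1.5, b_6 = 5, c_6 = 7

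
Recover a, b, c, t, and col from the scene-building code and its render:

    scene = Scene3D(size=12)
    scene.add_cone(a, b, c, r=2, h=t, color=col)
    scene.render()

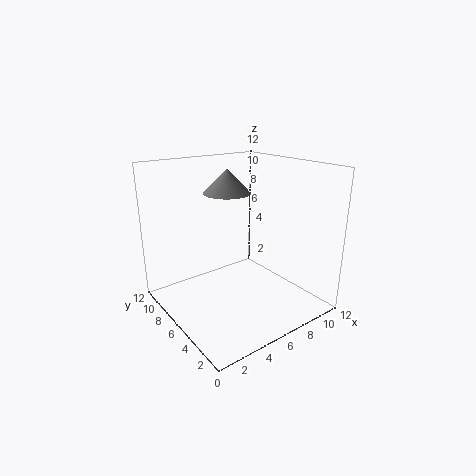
a = 6
b = 7.5
c = 9.5
t = 2
col = 'gray'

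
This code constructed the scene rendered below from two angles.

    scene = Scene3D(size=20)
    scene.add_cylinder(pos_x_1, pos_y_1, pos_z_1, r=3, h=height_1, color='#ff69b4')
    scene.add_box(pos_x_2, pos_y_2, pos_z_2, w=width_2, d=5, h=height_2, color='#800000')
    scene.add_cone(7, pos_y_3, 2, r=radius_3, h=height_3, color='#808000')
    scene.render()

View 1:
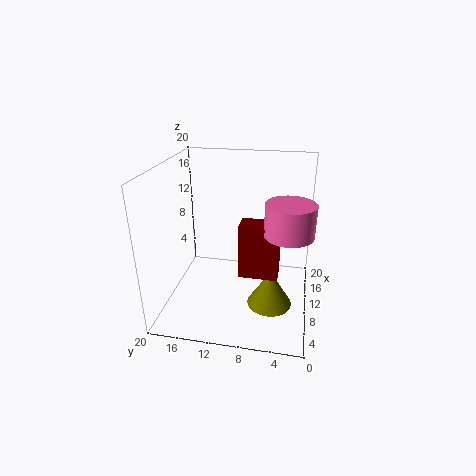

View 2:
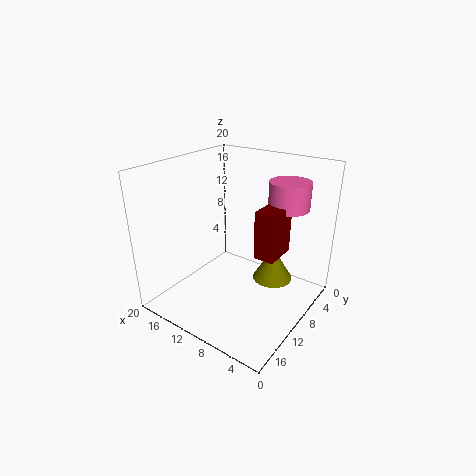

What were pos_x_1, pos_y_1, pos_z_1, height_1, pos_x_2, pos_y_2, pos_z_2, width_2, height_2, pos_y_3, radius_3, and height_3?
pos_x_1 = 6; pos_y_1 = 3; pos_z_1 = 13; height_1 = 4; pos_x_2 = 5; pos_y_2 = 4; pos_z_2 = 7; width_2 = 3; height_2 = 7; pos_y_3 = 5; radius_3 = 3; height_3 = 5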